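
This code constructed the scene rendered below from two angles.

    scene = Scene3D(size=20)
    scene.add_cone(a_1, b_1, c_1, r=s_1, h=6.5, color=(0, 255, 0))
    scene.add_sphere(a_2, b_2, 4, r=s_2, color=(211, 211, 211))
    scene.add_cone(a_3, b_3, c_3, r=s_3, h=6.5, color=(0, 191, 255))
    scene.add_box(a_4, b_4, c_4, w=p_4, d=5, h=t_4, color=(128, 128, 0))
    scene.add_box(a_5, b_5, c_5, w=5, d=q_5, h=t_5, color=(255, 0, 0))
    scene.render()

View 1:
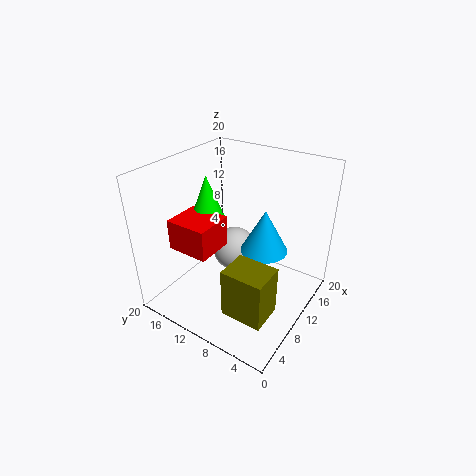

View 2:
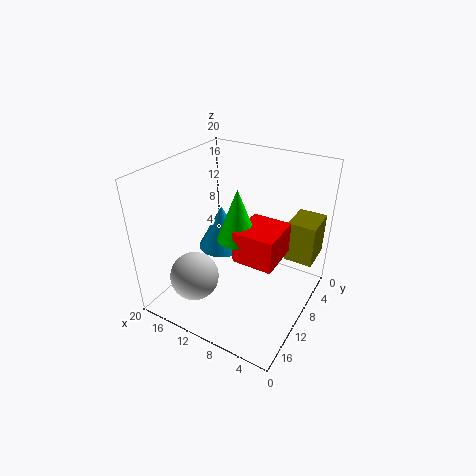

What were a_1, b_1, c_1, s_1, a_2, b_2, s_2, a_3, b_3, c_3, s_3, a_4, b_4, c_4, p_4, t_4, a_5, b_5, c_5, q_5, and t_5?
a_1 = 8, b_1 = 13.5, c_1 = 12.5, s_1 = 2.5, a_2 = 15, b_2 = 14, s_2 = 3.5, a_3 = 14, b_3 = 8, c_3 = 6.5, s_3 = 3.5, a_4 = 0.5, b_4 = 1, c_4 = 6, p_4 = 4, t_4 = 6, a_5 = 2.5, b_5 = 10, c_5 = 10.5, q_5 = 5.5, t_5 = 4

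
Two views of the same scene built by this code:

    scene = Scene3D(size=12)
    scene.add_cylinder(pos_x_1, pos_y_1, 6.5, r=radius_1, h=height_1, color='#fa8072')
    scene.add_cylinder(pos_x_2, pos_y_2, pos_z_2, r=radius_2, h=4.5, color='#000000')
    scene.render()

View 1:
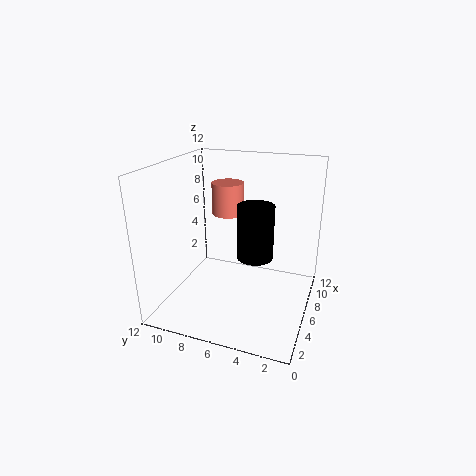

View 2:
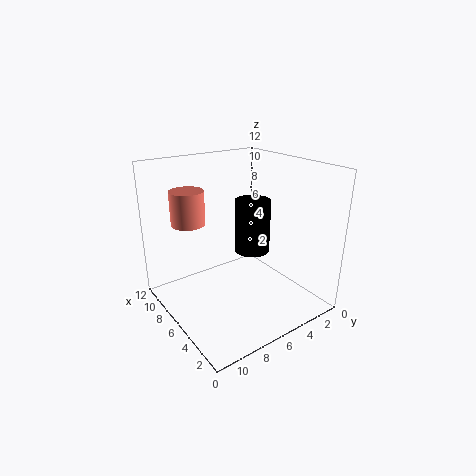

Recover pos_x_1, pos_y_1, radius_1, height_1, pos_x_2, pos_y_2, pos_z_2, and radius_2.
pos_x_1 = 10
pos_y_1 = 8.5
radius_1 = 1.5
height_1 = 3
pos_x_2 = 6
pos_y_2 = 4.5
pos_z_2 = 4.5
radius_2 = 1.5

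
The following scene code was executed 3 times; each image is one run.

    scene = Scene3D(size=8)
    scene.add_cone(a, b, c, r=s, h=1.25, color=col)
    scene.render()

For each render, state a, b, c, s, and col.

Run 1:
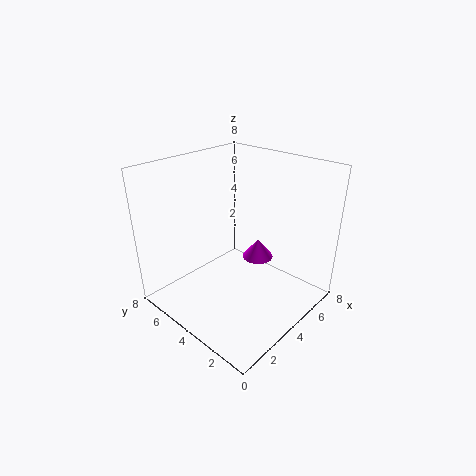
a = 6.75, b = 4.75, c = 1.25, s = 1, col = 'magenta'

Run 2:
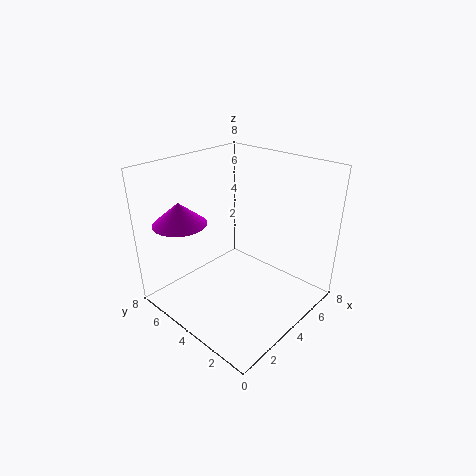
a = 2, b = 6.5, c = 4.75, s = 1.5, col = 'magenta'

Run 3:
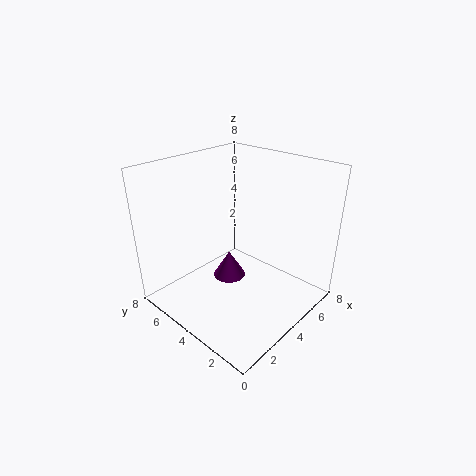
a = 1.75, b = 2.5, c = 3.5, s = 0.75, col = 'purple'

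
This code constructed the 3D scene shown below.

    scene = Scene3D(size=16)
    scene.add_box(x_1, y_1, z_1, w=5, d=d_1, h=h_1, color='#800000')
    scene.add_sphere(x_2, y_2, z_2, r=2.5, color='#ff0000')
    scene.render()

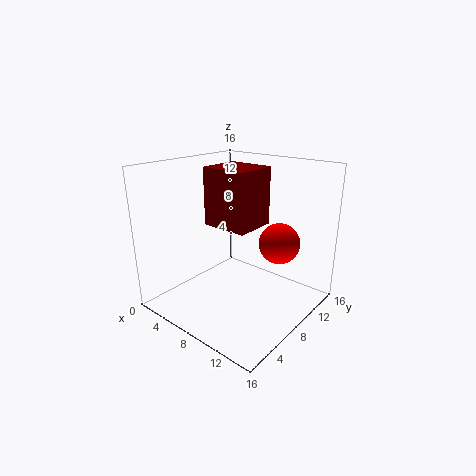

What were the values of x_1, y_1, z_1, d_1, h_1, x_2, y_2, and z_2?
x_1 = 6
y_1 = 5
z_1 = 10
d_1 = 4.5
h_1 = 6
x_2 = 10
y_2 = 13.5
z_2 = 6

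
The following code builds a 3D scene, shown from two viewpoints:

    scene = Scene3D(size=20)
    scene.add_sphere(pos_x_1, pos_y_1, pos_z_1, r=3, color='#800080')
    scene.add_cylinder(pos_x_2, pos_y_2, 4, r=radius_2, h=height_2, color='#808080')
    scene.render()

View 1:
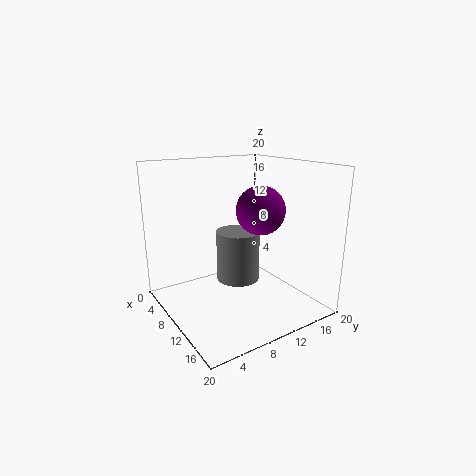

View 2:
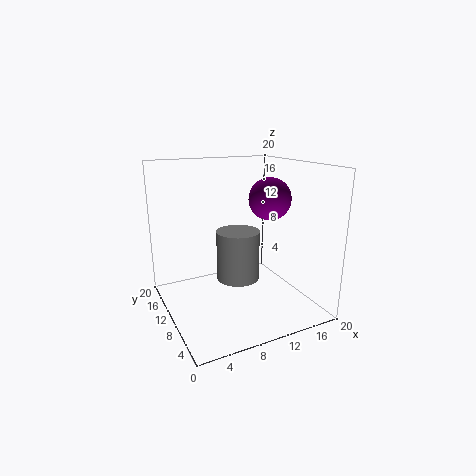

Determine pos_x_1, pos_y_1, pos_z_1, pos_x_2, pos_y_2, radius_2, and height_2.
pos_x_1 = 15, pos_y_1 = 10, pos_z_1 = 15, pos_x_2 = 10, pos_y_2 = 10, radius_2 = 3, height_2 = 7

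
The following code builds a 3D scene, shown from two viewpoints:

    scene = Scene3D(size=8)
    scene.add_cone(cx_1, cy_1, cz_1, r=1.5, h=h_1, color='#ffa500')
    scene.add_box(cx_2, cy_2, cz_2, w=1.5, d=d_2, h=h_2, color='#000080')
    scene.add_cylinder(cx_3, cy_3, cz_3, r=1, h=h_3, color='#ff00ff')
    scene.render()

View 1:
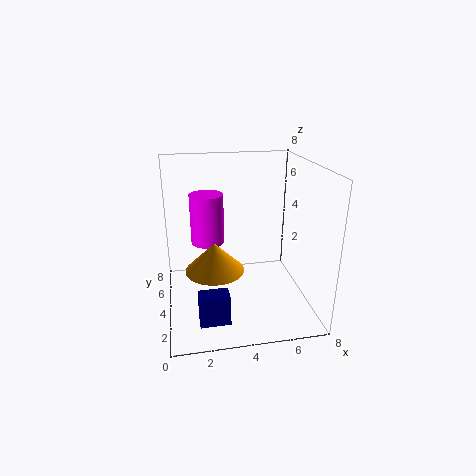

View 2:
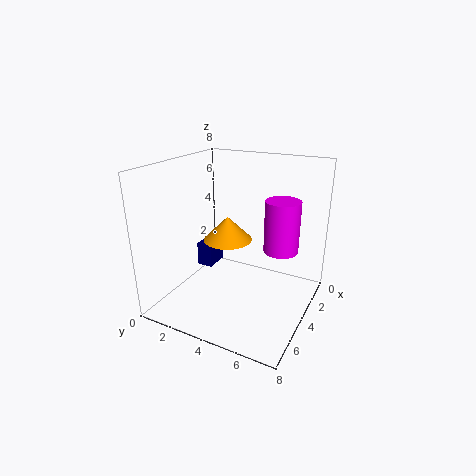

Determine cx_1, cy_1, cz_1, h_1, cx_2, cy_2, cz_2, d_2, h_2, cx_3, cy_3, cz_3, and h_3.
cx_1 = 2.5
cy_1 = 2.5
cz_1 = 3
h_1 = 1.5
cx_2 = 1.5
cy_2 = 0.5
cz_2 = 1
d_2 = 1
h_2 = 1.5
cx_3 = 2.5
cy_3 = 6
cz_3 = 3
h_3 = 3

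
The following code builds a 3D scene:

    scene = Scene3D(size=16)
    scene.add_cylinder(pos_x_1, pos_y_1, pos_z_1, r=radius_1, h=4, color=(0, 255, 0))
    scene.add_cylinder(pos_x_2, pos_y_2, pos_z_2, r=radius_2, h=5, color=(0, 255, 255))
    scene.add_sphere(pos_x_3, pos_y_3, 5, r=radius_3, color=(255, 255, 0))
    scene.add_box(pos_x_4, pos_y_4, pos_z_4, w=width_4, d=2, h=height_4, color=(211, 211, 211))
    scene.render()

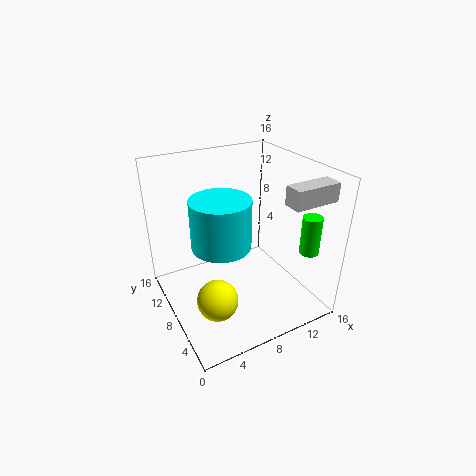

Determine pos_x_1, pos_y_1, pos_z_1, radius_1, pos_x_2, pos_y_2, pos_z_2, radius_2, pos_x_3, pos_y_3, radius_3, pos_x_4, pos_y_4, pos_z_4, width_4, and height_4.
pos_x_1 = 13, pos_y_1 = 2, pos_z_1 = 8, radius_1 = 1, pos_x_2 = 5, pos_y_2 = 6, pos_z_2 = 9, radius_2 = 3, pos_x_3 = 3, pos_y_3 = 3, radius_3 = 2, pos_x_4 = 11, pos_y_4 = 2, pos_z_4 = 13, width_4 = 5, height_4 = 2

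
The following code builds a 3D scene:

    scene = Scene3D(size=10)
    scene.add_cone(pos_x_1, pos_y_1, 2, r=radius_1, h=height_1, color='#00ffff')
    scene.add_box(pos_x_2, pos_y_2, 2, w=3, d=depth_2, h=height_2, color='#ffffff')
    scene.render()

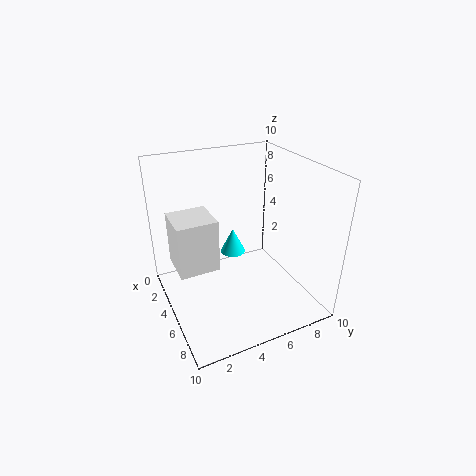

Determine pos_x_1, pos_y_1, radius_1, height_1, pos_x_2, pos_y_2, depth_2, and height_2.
pos_x_1 = 2
pos_y_1 = 6
radius_1 = 1
height_1 = 2
pos_x_2 = 1
pos_y_2 = 1
depth_2 = 3
height_2 = 4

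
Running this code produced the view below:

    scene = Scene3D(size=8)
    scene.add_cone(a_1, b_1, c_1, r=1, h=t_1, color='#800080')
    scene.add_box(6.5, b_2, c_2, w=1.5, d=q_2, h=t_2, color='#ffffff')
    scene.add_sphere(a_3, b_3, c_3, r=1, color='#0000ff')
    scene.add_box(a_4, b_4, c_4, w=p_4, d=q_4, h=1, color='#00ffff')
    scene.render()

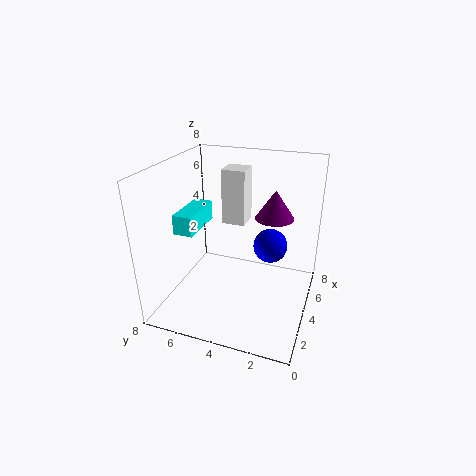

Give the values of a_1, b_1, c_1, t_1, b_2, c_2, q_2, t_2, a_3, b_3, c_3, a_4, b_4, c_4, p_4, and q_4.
a_1 = 4; b_1 = 2; c_1 = 5.5; t_1 = 1.5; b_2 = 4.5; c_2 = 3.5; q_2 = 1.5; t_2 = 3.5; a_3 = 5.5; b_3 = 2.5; c_3 = 3; a_4 = 1.5; b_4 = 5.5; c_4 = 5; p_4 = 2.5; q_4 = 1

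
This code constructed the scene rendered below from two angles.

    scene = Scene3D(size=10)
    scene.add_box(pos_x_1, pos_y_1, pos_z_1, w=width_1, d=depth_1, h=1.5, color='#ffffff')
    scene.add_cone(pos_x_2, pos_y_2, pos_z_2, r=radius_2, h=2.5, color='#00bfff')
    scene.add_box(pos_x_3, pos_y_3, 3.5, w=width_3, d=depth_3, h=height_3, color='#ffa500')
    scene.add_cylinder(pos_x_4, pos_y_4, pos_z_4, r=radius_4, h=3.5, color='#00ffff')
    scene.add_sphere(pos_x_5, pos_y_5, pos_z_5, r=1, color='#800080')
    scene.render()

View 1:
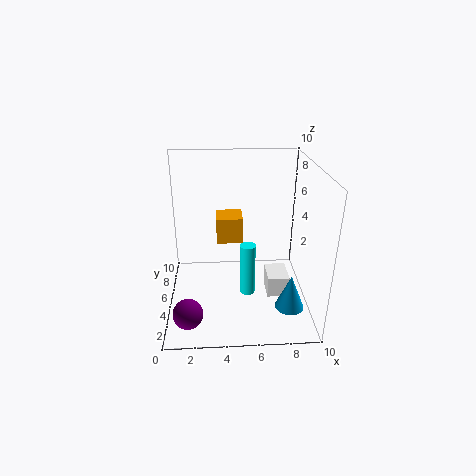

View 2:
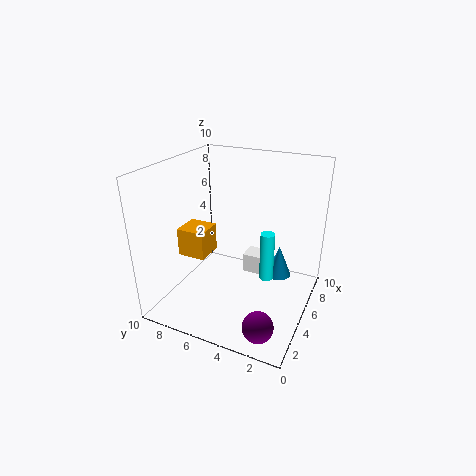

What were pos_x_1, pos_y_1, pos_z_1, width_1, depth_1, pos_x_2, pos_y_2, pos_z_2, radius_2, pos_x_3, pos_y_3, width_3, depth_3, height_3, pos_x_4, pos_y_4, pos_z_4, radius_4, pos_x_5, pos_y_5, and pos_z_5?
pos_x_1 = 7, pos_y_1 = 3.5, pos_z_1 = 1, width_1 = 1.5, depth_1 = 2, pos_x_2 = 8.5, pos_y_2 = 3, pos_z_2 = 0.5, radius_2 = 1, pos_x_3 = 3.5, pos_y_3 = 7, width_3 = 2, depth_3 = 2, height_3 = 2, pos_x_4 = 5.5, pos_y_4 = 3, pos_z_4 = 2, radius_4 = 0.5, pos_x_5 = 1.5, pos_y_5 = 2, pos_z_5 = 1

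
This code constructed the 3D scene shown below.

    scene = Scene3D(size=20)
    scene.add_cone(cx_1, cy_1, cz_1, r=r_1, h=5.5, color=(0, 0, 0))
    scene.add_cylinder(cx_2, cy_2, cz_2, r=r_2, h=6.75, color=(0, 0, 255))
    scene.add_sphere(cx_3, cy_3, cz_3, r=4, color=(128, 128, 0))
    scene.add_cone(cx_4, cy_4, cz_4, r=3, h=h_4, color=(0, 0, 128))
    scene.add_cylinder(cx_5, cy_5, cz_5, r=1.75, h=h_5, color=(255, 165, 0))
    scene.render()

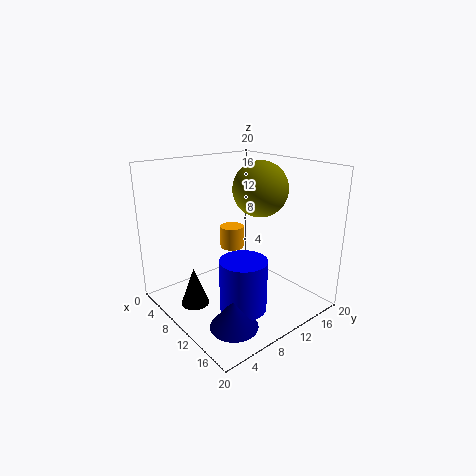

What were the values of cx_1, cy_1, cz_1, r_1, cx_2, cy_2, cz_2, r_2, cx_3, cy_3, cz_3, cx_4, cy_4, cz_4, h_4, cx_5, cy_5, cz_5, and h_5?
cx_1 = 7.25, cy_1 = 4.25, cz_1 = 0.5, r_1 = 2, cx_2 = 15, cy_2 = 6.75, cz_2 = 2.75, r_2 = 3, cx_3 = 9.25, cy_3 = 14.75, cz_3 = 16, cx_4 = 16.25, cy_4 = 4.25, cz_4 = 1.75, h_4 = 3.75, cx_5 = 6.75, cy_5 = 11.5, cz_5 = 7.25, h_5 = 3.25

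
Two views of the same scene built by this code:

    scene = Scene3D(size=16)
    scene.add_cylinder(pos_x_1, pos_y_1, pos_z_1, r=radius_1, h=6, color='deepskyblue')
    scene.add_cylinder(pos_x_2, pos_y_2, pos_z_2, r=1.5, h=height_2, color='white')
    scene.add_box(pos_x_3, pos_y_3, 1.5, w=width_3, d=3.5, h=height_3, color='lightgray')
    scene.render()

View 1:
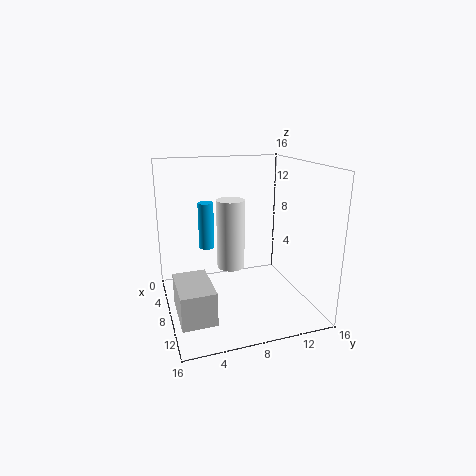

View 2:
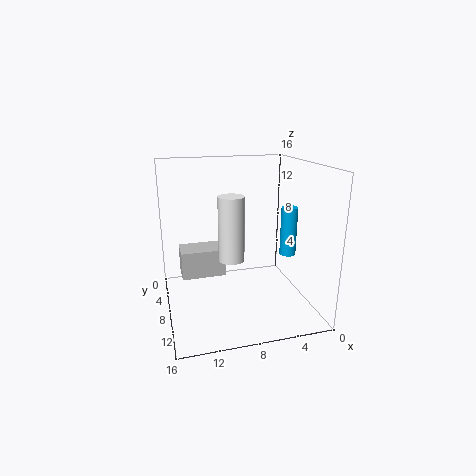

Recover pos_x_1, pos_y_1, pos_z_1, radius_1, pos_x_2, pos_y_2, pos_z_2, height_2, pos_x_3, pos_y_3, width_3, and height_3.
pos_x_1 = 1; pos_y_1 = 6; pos_z_1 = 4.5; radius_1 = 1; pos_x_2 = 8.5; pos_y_2 = 7; pos_z_2 = 5; height_2 = 7.5; pos_x_3 = 8.5; pos_y_3 = 0.5; width_3 = 5.5; height_3 = 3.5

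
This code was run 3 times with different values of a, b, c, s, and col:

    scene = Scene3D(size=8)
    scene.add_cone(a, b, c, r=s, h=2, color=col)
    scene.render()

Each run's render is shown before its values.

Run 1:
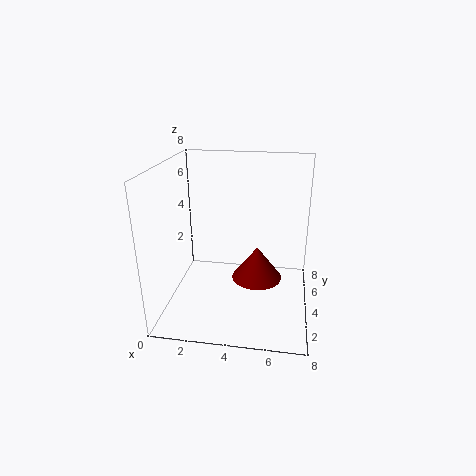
a = 5, b = 5, c = 1, s = 1.5, col = 'maroon'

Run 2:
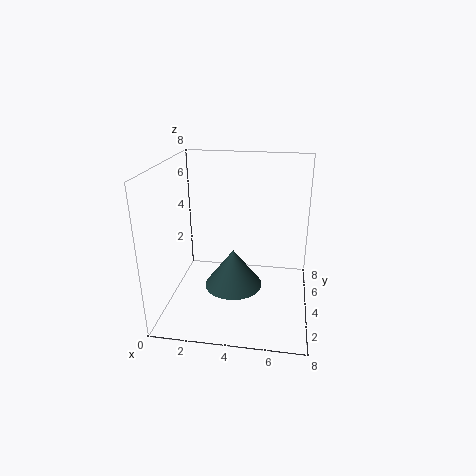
a = 4, b = 2.5, c = 2, s = 1.5, col = 'darkslategray'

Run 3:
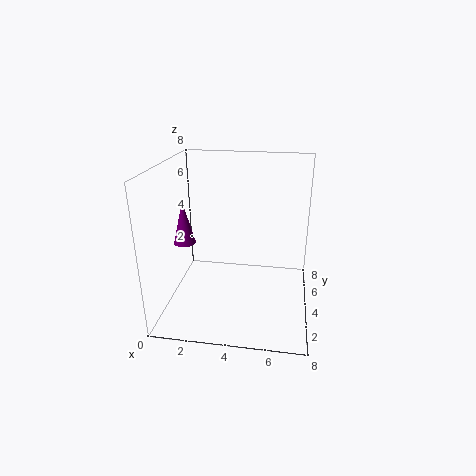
a = 2, b = 1, c = 5, s = 0.5, col = 'purple'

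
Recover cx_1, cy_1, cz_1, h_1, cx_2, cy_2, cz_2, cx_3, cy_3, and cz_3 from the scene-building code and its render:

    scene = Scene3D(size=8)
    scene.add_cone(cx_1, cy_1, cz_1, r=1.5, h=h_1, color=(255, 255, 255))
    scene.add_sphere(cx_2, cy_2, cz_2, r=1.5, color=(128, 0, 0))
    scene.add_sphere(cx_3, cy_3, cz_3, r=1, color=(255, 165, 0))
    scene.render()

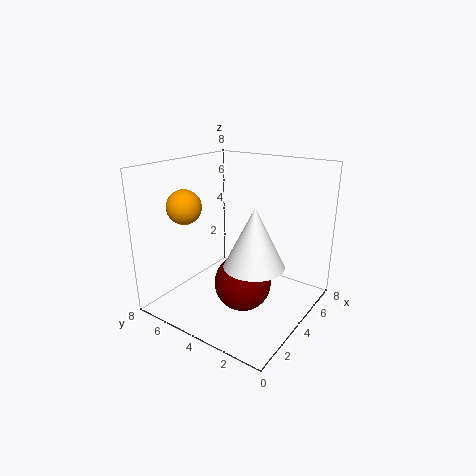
cx_1 = 2.5; cy_1 = 2; cz_1 = 3.5; h_1 = 3; cx_2 = 3; cy_2 = 3; cz_2 = 2; cx_3 = 3; cy_3 = 7; cz_3 = 5.5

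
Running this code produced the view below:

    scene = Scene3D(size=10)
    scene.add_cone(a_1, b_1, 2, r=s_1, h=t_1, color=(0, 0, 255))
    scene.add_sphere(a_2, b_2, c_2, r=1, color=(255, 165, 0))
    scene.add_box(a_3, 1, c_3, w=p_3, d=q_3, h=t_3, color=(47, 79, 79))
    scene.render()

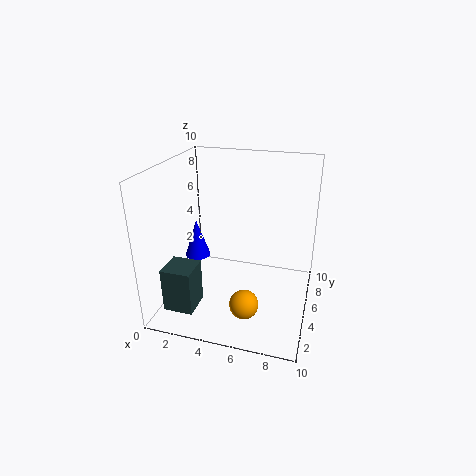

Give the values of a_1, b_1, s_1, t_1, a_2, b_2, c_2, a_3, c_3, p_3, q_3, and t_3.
a_1 = 1, b_1 = 7, s_1 = 1, t_1 = 3, a_2 = 6, b_2 = 3, c_2 = 1, a_3 = 1, c_3 = 1, p_3 = 2, q_3 = 2, t_3 = 3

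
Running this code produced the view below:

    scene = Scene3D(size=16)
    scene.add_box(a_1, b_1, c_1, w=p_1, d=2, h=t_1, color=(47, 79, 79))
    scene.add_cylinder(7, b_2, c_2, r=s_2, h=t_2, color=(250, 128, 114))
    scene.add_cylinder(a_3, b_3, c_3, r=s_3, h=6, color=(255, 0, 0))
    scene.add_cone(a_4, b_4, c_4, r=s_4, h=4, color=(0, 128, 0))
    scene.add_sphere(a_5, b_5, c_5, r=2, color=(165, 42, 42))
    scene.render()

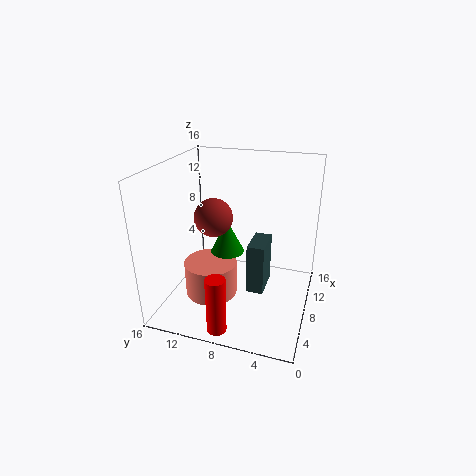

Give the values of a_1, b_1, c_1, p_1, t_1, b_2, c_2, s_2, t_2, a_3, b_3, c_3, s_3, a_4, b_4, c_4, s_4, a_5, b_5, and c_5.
a_1 = 8, b_1 = 5, c_1 = 1, p_1 = 4, t_1 = 6, b_2 = 11, c_2 = 1, s_2 = 3, t_2 = 4, a_3 = 1, b_3 = 8, c_3 = 1, s_3 = 1, a_4 = 10, b_4 = 10, c_4 = 5, s_4 = 2, a_5 = 6, b_5 = 10, c_5 = 11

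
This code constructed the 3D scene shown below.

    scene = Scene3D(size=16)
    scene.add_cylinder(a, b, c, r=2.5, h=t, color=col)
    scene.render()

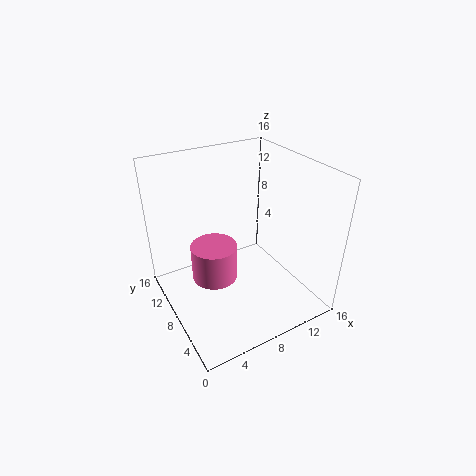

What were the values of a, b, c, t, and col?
a = 5, b = 8, c = 4, t = 4, col = 'hotpink'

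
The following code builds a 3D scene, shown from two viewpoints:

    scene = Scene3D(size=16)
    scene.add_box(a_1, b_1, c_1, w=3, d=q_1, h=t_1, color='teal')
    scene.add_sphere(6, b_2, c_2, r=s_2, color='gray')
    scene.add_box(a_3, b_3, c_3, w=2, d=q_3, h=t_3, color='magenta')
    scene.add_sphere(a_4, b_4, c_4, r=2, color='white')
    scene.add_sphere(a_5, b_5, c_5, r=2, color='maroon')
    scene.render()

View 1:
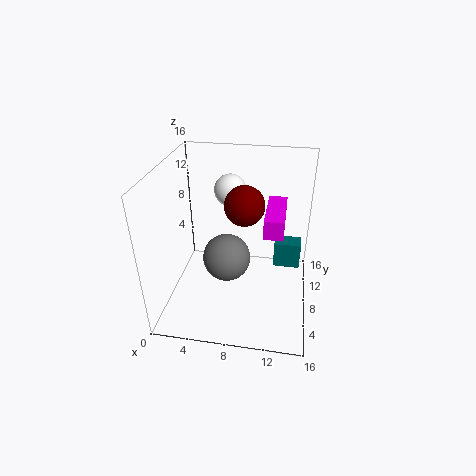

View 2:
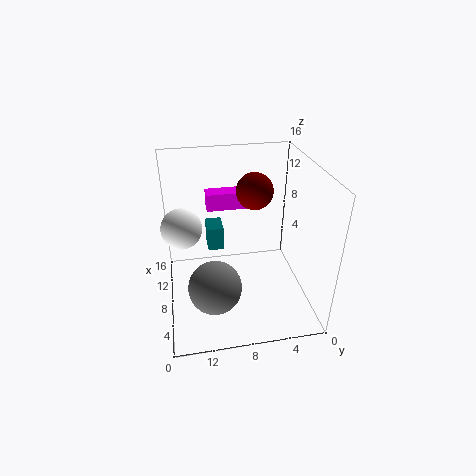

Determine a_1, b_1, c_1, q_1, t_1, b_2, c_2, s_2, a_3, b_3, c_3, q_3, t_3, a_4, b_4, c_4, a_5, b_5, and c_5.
a_1 = 12; b_1 = 9; c_1 = 4; q_1 = 2; t_1 = 3; b_2 = 11; c_2 = 3; s_2 = 3; a_3 = 11; b_3 = 5; c_3 = 10; q_3 = 6; t_3 = 2; a_4 = 6; b_4 = 14; c_4 = 11; a_5 = 9; b_5 = 6; c_5 = 13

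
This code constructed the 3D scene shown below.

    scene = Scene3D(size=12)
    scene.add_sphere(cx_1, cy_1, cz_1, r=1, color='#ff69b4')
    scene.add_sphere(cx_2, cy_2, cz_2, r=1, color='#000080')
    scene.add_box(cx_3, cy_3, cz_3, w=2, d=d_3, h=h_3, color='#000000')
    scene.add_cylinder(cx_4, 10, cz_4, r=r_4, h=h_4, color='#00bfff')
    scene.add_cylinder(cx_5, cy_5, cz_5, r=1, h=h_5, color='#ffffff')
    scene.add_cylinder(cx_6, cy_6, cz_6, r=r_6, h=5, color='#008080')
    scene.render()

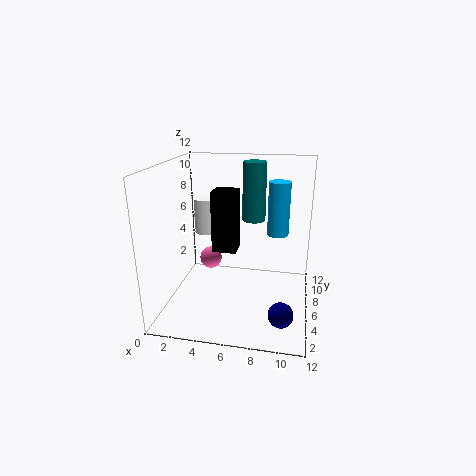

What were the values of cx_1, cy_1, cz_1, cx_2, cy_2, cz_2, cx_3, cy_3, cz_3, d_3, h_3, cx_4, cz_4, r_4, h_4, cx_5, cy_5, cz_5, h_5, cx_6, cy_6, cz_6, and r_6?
cx_1 = 3; cy_1 = 8; cz_1 = 3; cx_2 = 10; cy_2 = 3; cz_2 = 1; cx_3 = 4; cy_3 = 5; cz_3 = 5; d_3 = 2; h_3 = 5; cx_4 = 9; cz_4 = 5; r_4 = 1; h_4 = 5; cx_5 = 3; cy_5 = 7; cz_5 = 6; h_5 = 3; cx_6 = 7; cy_6 = 8; cz_6 = 7; r_6 = 1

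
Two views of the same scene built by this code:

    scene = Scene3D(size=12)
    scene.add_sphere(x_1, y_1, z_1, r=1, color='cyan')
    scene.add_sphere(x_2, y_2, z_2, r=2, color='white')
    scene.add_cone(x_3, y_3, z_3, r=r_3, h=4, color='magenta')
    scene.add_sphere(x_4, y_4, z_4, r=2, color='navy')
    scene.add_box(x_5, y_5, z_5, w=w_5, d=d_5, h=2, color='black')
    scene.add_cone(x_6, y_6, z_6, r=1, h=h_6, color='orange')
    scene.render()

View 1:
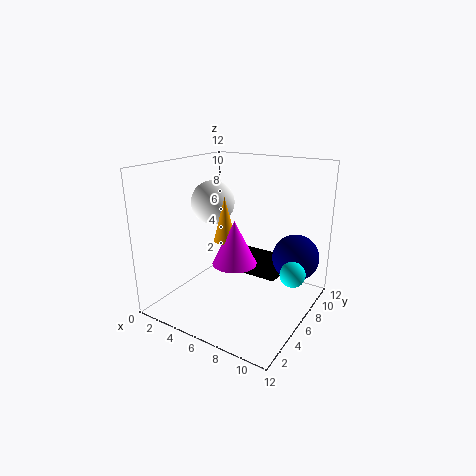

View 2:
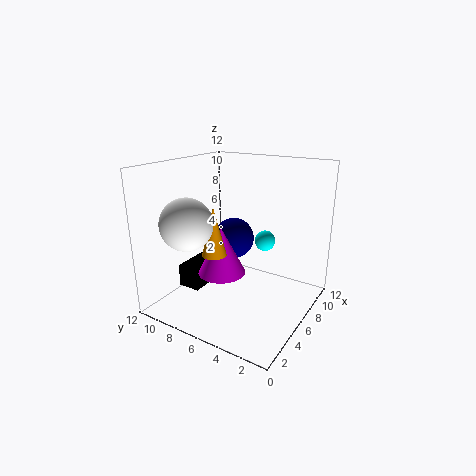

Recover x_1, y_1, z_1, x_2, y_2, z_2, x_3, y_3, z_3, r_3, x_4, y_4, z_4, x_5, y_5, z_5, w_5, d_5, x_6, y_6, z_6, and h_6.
x_1 = 11
y_1 = 6
z_1 = 4
x_2 = 2
y_2 = 8
z_2 = 8
x_3 = 5
y_3 = 7
z_3 = 3
r_3 = 2
x_4 = 10
y_4 = 9
z_4 = 4
x_5 = 4
y_5 = 9
z_5 = 1
w_5 = 4
d_5 = 2
x_6 = 4
y_6 = 7
z_6 = 5
h_6 = 4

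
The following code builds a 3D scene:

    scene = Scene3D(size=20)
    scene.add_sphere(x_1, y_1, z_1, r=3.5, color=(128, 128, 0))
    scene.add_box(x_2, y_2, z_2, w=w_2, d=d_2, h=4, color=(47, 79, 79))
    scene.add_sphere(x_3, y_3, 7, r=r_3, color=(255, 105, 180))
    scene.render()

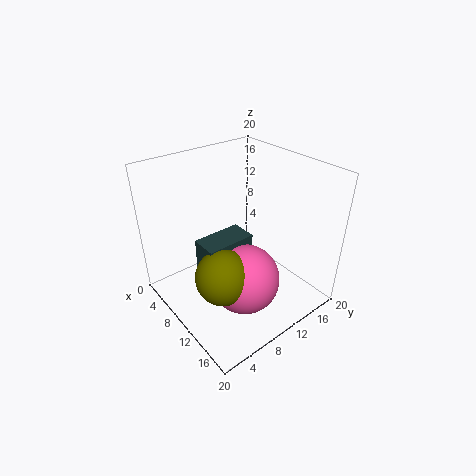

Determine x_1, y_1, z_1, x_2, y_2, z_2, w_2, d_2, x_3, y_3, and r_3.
x_1 = 14
y_1 = 4.5
z_1 = 8.5
x_2 = 9.5
y_2 = 3.5
z_2 = 8
w_2 = 3.5
d_2 = 6.5
x_3 = 14.5
y_3 = 7.5
r_3 = 4.5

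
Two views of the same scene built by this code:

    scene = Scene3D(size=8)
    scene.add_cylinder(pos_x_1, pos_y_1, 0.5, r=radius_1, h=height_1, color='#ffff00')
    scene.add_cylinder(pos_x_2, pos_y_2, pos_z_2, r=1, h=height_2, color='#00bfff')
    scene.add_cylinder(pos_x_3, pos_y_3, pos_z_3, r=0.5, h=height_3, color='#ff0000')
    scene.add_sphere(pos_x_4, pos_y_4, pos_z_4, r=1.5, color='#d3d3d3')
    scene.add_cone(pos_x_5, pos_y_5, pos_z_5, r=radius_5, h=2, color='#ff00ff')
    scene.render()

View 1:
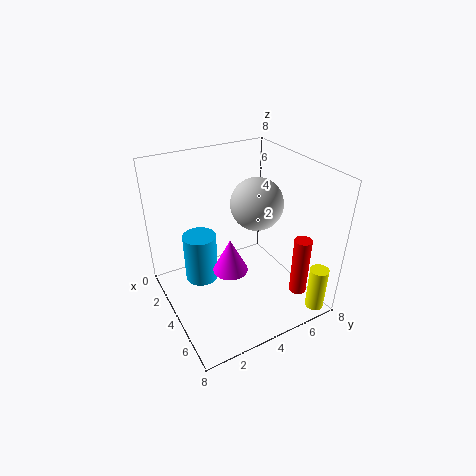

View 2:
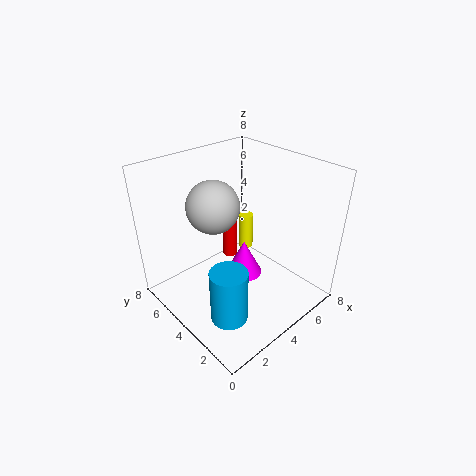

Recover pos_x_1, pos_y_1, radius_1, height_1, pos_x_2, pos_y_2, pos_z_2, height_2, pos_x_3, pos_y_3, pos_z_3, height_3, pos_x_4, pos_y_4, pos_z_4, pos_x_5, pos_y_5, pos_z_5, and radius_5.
pos_x_1 = 7.5; pos_y_1 = 7; radius_1 = 0.5; height_1 = 2.5; pos_x_2 = 2; pos_y_2 = 2.5; pos_z_2 = 0.5; height_2 = 3; pos_x_3 = 6; pos_y_3 = 7; pos_z_3 = 0.5; height_3 = 3.5; pos_x_4 = 3.5; pos_y_4 = 5.5; pos_z_4 = 5.5; pos_x_5 = 4; pos_y_5 = 3.5; pos_z_5 = 2; radius_5 = 1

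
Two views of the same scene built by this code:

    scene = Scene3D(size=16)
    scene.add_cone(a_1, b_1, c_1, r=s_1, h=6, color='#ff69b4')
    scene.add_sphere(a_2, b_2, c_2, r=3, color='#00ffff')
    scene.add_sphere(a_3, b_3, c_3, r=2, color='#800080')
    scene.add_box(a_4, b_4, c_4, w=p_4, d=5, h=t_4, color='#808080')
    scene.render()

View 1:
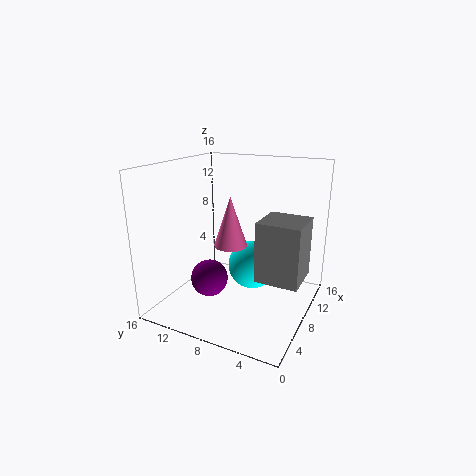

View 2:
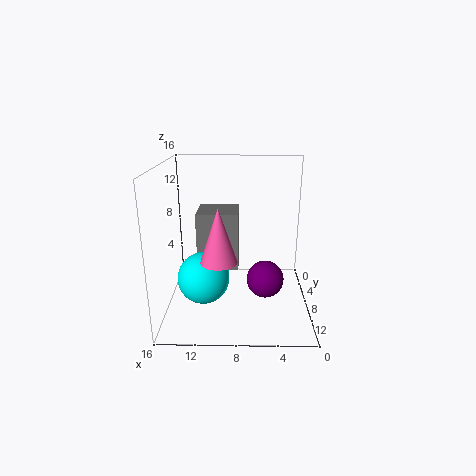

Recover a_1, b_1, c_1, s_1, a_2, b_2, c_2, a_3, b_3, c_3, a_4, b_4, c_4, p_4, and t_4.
a_1 = 10, b_1 = 10, c_1 = 6, s_1 = 2, a_2 = 12, b_2 = 8, c_2 = 3, a_3 = 5, b_3 = 10, c_3 = 4, a_4 = 8, b_4 = 1, c_4 = 3, p_4 = 5, t_4 = 7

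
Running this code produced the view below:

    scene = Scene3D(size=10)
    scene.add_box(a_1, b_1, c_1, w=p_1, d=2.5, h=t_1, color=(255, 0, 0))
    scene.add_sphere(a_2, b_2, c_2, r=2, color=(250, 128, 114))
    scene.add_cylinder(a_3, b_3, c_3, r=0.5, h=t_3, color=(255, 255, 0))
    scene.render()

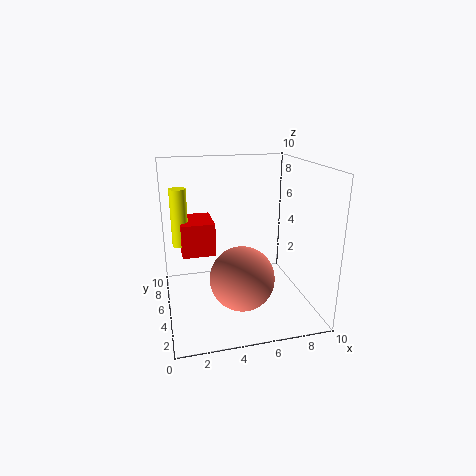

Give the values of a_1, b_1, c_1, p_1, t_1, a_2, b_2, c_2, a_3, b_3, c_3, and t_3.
a_1 = 1, b_1 = 2.5, c_1 = 5, p_1 = 2, t_1 = 2, a_2 = 4.5, b_2 = 2, c_2 = 3.5, a_3 = 1, b_3 = 3.5, c_3 = 5.5, t_3 = 3.5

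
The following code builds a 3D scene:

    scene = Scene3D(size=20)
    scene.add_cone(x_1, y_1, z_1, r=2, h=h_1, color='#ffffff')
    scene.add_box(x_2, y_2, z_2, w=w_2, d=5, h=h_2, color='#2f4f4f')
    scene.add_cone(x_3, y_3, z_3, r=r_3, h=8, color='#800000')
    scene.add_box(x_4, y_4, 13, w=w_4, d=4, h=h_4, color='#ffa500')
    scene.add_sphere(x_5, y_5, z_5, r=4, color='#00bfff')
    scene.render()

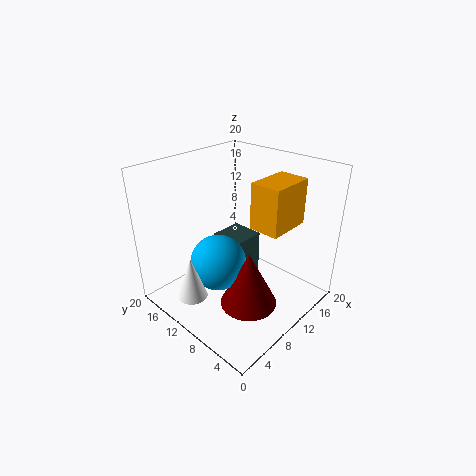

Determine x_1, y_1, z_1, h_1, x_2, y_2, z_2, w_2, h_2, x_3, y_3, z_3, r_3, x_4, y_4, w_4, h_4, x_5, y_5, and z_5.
x_1 = 3
y_1 = 12
z_1 = 3
h_1 = 6
x_2 = 11
y_2 = 11
z_2 = 1
w_2 = 5
h_2 = 7
x_3 = 9
y_3 = 7
z_3 = 1
r_3 = 4
x_4 = 9
y_4 = 3
w_4 = 6
h_4 = 6
x_5 = 8
y_5 = 12
z_5 = 6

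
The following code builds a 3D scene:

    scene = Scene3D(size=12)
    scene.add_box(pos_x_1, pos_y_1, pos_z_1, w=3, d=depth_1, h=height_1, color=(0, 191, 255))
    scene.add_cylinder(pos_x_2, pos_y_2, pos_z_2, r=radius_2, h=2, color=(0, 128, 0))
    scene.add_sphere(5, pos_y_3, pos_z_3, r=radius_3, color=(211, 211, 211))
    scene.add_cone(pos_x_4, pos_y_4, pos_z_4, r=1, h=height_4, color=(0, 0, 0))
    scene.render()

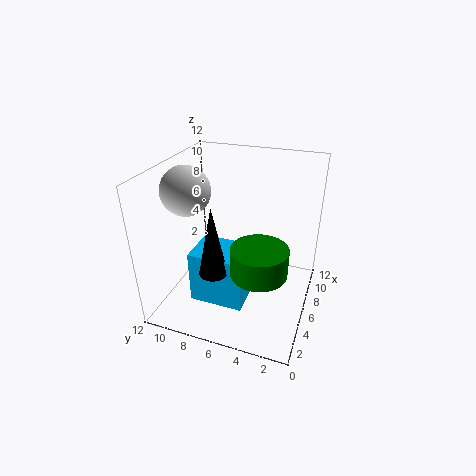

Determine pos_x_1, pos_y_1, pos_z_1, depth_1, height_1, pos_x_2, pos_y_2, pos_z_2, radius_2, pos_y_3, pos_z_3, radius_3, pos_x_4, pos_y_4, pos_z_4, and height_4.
pos_x_1 = 1, pos_y_1 = 4, pos_z_1 = 3, depth_1 = 4, height_1 = 4, pos_x_2 = 2, pos_y_2 = 3, pos_z_2 = 6, radius_2 = 2, pos_y_3 = 10, pos_z_3 = 10, radius_3 = 2, pos_x_4 = 1, pos_y_4 = 6, pos_z_4 = 6, height_4 = 5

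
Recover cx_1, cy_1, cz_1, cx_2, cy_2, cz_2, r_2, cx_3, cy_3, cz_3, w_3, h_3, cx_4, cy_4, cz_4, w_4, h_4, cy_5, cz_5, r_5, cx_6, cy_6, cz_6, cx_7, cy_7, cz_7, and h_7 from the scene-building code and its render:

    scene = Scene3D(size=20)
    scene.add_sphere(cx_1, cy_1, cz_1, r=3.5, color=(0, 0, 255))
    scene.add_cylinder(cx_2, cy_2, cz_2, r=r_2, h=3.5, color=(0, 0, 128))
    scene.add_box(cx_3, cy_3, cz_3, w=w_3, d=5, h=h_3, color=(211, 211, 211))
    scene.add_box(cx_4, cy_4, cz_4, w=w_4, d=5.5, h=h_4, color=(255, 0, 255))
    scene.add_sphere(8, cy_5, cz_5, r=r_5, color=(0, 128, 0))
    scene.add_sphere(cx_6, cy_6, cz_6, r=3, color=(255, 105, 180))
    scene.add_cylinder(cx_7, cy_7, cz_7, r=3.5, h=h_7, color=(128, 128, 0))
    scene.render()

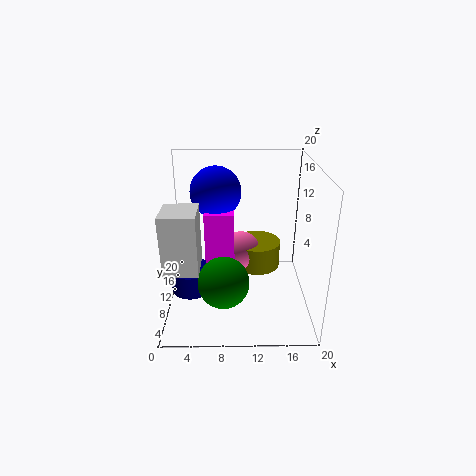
cx_1 = 7, cy_1 = 12, cz_1 = 16, cx_2 = 3, cy_2 = 11, cz_2 = 1, r_2 = 3, cx_3 = 0.5, cy_3 = 4, cz_3 = 7.5, w_3 = 4.5, h_3 = 8, cx_4 = 5.5, cy_4 = 8.5, cz_4 = 6, w_4 = 4, h_4 = 8, cy_5 = 6.5, cz_5 = 5, r_5 = 3.5, cx_6 = 10.5, cy_6 = 13.5, cz_6 = 6, cx_7 = 13, cy_7 = 14, cz_7 = 3.5, h_7 = 4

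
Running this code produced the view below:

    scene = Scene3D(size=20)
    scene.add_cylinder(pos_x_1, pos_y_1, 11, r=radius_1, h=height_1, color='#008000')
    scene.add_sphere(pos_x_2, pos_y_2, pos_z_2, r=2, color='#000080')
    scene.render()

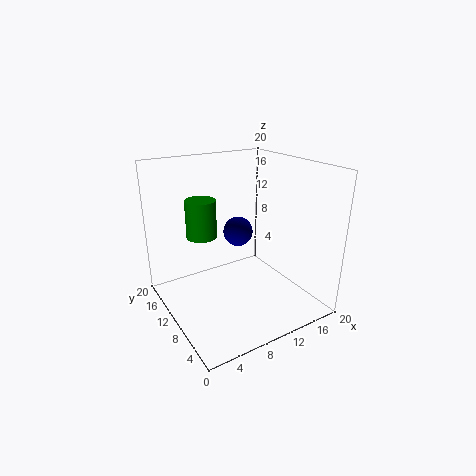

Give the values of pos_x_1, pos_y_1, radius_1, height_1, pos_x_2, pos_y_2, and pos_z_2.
pos_x_1 = 5
pos_y_1 = 11
radius_1 = 2
height_1 = 5
pos_x_2 = 10
pos_y_2 = 10
pos_z_2 = 11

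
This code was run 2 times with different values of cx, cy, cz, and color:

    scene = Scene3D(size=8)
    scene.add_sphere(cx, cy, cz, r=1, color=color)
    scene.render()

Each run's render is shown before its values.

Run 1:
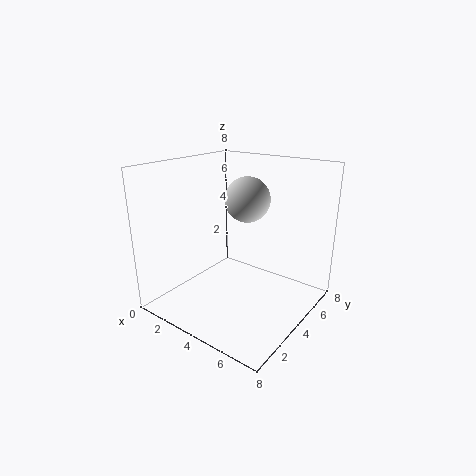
cx = 6, cy = 2, cz = 7, color = 'lightgray'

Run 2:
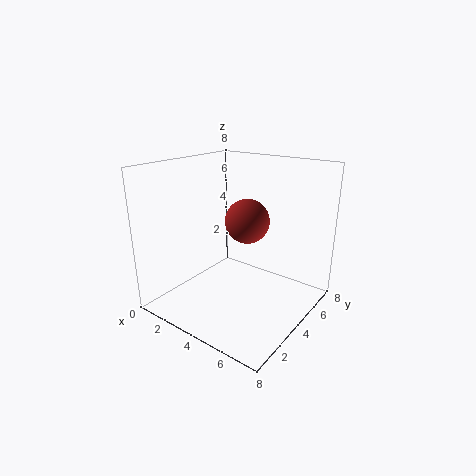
cx = 6, cy = 2, cz = 6, color = 'brown'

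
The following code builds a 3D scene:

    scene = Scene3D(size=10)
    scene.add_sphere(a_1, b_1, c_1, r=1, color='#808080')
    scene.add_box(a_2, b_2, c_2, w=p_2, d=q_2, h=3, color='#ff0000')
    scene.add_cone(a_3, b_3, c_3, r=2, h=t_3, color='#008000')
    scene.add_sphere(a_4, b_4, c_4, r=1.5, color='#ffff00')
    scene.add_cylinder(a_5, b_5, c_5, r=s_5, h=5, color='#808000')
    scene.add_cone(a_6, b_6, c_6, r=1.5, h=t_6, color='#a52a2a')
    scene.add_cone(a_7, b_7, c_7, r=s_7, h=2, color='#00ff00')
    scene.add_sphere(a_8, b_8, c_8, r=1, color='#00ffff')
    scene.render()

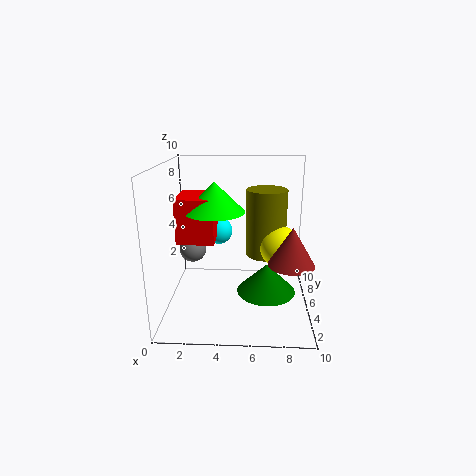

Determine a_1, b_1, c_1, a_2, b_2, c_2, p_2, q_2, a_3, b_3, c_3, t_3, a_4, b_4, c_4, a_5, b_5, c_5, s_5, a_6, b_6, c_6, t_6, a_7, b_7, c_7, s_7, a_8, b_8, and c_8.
a_1 = 1.5; b_1 = 6.5; c_1 = 3.5; a_2 = 1; b_2 = 3.5; c_2 = 5; p_2 = 2.5; q_2 = 3; a_3 = 7; b_3 = 4; c_3 = 1.5; t_3 = 2; a_4 = 8; b_4 = 6; c_4 = 4; a_5 = 7; b_5 = 7; c_5 = 3; s_5 = 1.5; a_6 = 8.5; b_6 = 3; c_6 = 4; t_6 = 2.5; a_7 = 3.5; b_7 = 4.5; c_7 = 7; s_7 = 2; a_8 = 3.5; b_8 = 6.5; c_8 = 5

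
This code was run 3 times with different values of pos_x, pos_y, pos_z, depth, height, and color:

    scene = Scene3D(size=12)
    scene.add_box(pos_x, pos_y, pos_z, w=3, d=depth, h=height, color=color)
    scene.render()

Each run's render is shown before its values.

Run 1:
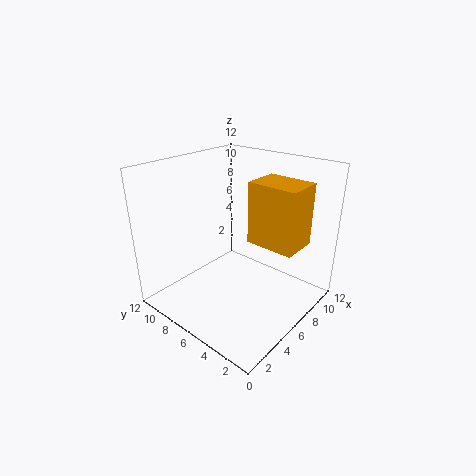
pos_x = 6
pos_y = 1
pos_z = 6
depth = 4
height = 5
color = 'orange'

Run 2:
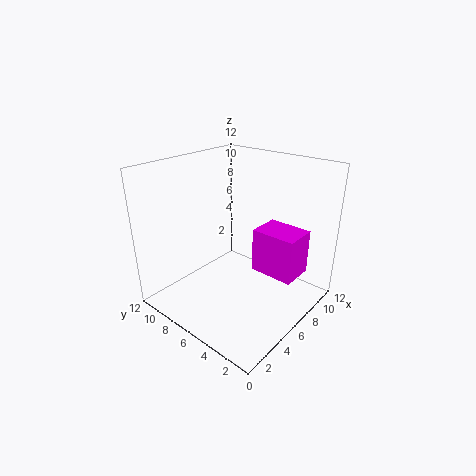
pos_x = 8
pos_y = 2
pos_z = 2
depth = 4
height = 4
color = 'magenta'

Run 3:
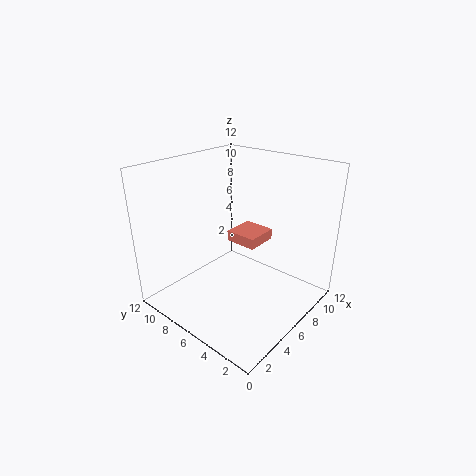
pos_x = 8
pos_y = 6
pos_z = 4
depth = 3
height = 1
color = 'salmon'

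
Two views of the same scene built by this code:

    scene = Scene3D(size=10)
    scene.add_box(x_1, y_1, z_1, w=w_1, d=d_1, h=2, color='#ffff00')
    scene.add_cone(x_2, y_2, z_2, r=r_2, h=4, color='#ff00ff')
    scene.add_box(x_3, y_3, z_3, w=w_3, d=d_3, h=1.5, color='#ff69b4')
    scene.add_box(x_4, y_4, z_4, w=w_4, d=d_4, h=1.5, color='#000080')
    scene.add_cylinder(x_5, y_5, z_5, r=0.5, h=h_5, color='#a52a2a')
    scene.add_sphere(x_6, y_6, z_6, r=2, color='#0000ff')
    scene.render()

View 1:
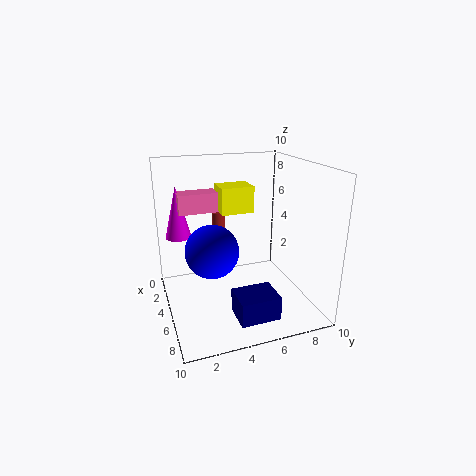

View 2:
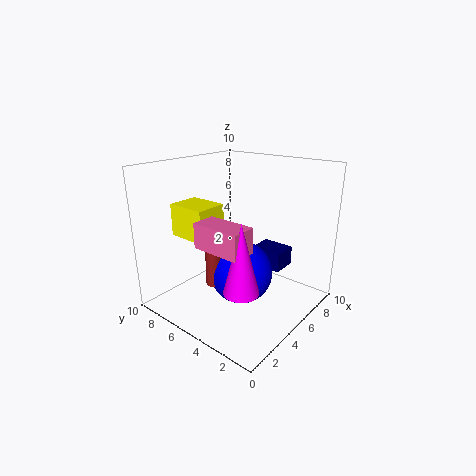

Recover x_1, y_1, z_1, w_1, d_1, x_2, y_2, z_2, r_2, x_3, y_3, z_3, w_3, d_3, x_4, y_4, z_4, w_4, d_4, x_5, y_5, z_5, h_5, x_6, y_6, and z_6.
x_1 = 1; y_1 = 4.5; z_1 = 6; w_1 = 2; d_1 = 2.5; x_2 = 1; y_2 = 1.5; z_2 = 4; r_2 = 1; x_3 = 0.5; y_3 = 1.5; z_3 = 6; w_3 = 1.5; d_3 = 3; x_4 = 8; y_4 = 3.5; z_4 = 1.5; w_4 = 2; d_4 = 2.5; x_5 = 2; y_5 = 4.5; z_5 = 3; h_5 = 3; x_6 = 3.5; y_6 = 3.5; z_6 = 3.5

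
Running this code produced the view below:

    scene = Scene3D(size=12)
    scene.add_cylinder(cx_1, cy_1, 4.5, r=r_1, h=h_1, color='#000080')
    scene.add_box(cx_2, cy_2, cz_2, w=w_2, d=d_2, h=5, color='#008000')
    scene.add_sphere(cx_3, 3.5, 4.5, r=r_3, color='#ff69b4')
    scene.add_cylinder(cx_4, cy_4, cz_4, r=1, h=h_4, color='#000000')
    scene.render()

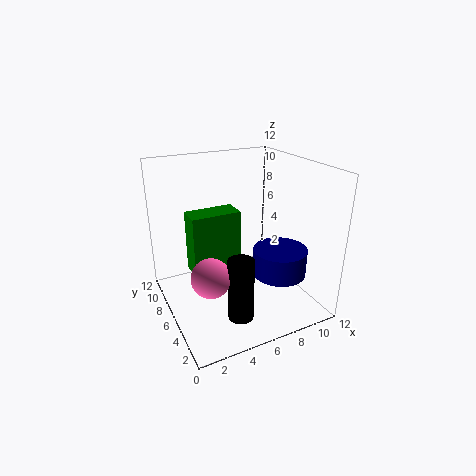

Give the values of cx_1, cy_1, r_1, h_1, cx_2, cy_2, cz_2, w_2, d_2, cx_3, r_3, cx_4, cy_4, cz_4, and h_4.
cx_1 = 7.5
cy_1 = 2
r_1 = 2
h_1 = 2
cx_2 = 2
cy_2 = 5.5
cz_2 = 3.5
w_2 = 4
d_2 = 2
cx_3 = 2.5
r_3 = 1.5
cx_4 = 4.5
cy_4 = 2.5
cz_4 = 1
h_4 = 5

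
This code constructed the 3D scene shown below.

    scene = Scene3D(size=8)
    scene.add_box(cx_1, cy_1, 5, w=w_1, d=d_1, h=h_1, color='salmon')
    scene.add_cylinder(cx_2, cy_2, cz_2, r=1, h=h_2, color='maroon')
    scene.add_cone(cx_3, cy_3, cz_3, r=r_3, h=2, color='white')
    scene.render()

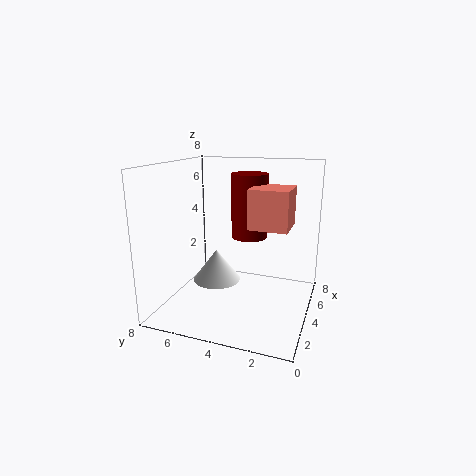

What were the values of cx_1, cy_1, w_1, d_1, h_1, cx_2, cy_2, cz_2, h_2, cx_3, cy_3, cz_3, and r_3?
cx_1 = 2.5
cy_1 = 1
w_1 = 2
d_1 = 2
h_1 = 2
cx_2 = 4.5
cy_2 = 3.5
cz_2 = 4
h_2 = 3.5
cx_3 = 5.5
cy_3 = 6
cz_3 = 0.5
r_3 = 1.5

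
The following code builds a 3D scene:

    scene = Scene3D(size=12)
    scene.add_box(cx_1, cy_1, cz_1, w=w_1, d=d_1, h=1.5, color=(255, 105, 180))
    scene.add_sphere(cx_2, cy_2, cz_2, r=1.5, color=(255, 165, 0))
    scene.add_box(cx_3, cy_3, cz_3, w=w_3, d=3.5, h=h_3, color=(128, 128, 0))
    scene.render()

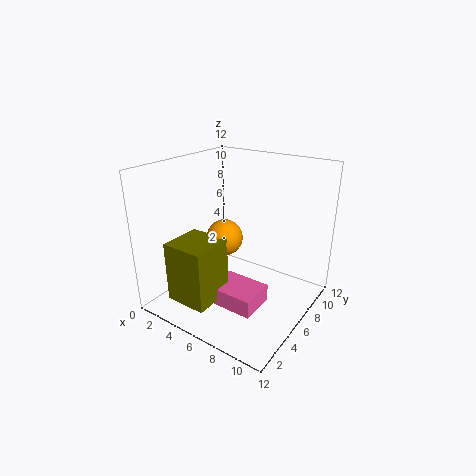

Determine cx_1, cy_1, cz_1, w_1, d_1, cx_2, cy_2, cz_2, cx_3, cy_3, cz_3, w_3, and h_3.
cx_1 = 5; cy_1 = 3; cz_1 = 1; w_1 = 4; d_1 = 3; cx_2 = 5; cy_2 = 5.5; cz_2 = 6; cx_3 = 2.5; cy_3 = 1; cz_3 = 1.5; w_3 = 3.5; h_3 = 5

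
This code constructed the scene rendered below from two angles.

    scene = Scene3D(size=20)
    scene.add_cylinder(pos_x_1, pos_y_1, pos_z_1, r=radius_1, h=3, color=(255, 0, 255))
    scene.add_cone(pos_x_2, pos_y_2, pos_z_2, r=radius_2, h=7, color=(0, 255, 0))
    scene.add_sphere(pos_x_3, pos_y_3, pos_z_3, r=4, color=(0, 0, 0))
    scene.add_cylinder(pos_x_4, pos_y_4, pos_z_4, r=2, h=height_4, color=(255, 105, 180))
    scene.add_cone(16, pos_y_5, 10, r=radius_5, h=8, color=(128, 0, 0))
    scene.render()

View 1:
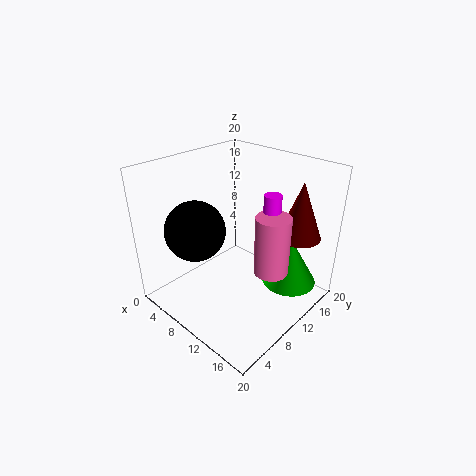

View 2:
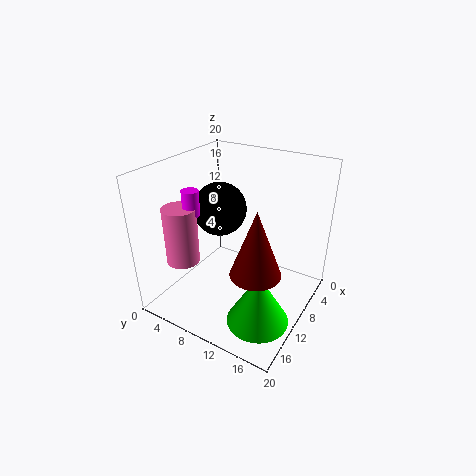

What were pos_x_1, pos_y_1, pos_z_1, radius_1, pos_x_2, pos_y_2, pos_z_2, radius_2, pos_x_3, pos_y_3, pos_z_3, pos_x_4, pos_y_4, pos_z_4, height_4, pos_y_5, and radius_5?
pos_x_1 = 17
pos_y_1 = 8
pos_z_1 = 16
radius_1 = 1
pos_x_2 = 15
pos_y_2 = 16
pos_z_2 = 2
radius_2 = 4
pos_x_3 = 7
pos_y_3 = 5
pos_z_3 = 12
pos_x_4 = 18
pos_y_4 = 7
pos_z_4 = 10
height_4 = 7
pos_y_5 = 16
radius_5 = 3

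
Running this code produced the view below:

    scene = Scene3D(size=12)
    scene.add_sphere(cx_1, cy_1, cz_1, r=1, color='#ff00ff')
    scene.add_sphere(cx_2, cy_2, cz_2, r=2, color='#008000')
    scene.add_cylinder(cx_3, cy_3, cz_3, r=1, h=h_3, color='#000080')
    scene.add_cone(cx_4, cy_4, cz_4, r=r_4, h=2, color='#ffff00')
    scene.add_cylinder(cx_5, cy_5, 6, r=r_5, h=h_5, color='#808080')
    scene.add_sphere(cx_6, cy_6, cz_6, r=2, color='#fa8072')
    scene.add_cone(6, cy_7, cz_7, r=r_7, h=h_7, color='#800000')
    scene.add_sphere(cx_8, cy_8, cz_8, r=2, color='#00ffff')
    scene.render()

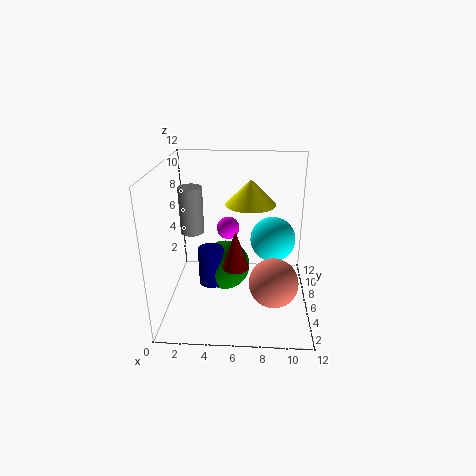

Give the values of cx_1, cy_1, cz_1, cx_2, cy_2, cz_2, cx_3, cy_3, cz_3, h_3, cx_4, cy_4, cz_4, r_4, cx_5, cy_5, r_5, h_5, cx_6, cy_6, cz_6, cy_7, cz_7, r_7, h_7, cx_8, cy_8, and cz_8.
cx_1 = 5; cy_1 = 8; cz_1 = 6; cx_2 = 5; cy_2 = 5; cz_2 = 4; cx_3 = 4; cy_3 = 4; cz_3 = 3; h_3 = 3; cx_4 = 7; cy_4 = 6; cz_4 = 9; r_4 = 2; cx_5 = 2; cy_5 = 7; r_5 = 1; h_5 = 4; cx_6 = 9; cy_6 = 4; cz_6 = 3; cy_7 = 3; cz_7 = 5; r_7 = 1; h_7 = 3; cx_8 = 9; cy_8 = 8; cz_8 = 5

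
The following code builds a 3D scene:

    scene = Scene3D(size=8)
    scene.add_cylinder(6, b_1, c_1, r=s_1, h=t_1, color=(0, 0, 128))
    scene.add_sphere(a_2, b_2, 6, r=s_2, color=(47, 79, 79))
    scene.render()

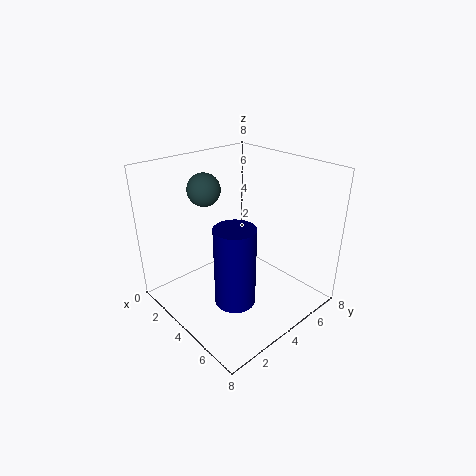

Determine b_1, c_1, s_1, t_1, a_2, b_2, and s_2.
b_1 = 2; c_1 = 2; s_1 = 1; t_1 = 4; a_2 = 1; b_2 = 4; s_2 = 1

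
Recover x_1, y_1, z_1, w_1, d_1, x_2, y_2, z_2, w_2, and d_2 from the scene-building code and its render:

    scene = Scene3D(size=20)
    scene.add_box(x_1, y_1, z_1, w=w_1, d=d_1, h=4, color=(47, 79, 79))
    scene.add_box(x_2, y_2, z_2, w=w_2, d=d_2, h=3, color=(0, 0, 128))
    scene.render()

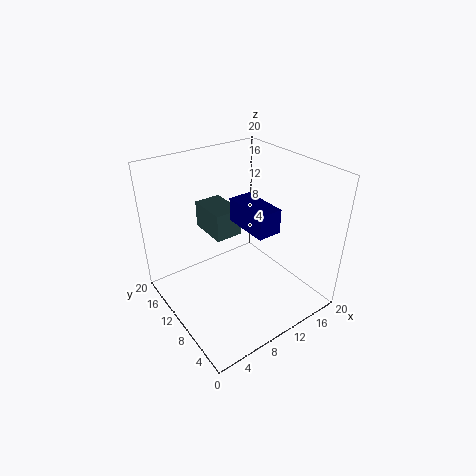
x_1 = 8
y_1 = 12
z_1 = 9
w_1 = 4
d_1 = 6
x_2 = 8
y_2 = 3
z_2 = 14
w_2 = 3
d_2 = 6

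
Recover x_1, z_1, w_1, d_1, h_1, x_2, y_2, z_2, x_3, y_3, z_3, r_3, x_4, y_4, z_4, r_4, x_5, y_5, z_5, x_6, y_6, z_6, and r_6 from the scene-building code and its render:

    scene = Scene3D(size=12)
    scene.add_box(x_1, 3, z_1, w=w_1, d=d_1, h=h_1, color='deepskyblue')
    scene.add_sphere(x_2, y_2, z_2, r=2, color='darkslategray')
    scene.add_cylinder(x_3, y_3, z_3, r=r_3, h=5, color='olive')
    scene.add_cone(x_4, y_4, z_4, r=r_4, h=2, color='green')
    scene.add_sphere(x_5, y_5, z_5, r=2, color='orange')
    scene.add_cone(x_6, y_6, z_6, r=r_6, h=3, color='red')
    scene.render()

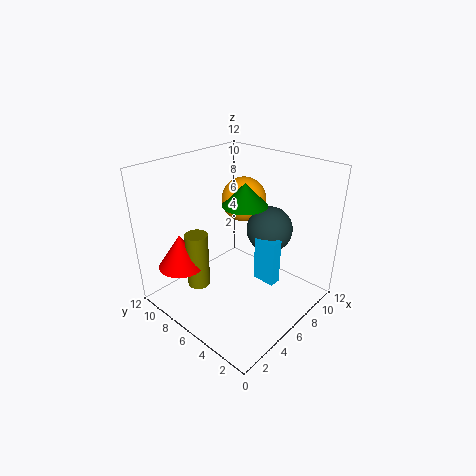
x_1 = 7
z_1 = 2
w_1 = 1
d_1 = 2
h_1 = 4
x_2 = 9
y_2 = 5
z_2 = 6
x_3 = 4
y_3 = 9
z_3 = 1
r_3 = 1
x_4 = 8
y_4 = 7
z_4 = 8
r_4 = 2
x_5 = 9
y_5 = 8
z_5 = 8
x_6 = 3
y_6 = 10
z_6 = 3
r_6 = 2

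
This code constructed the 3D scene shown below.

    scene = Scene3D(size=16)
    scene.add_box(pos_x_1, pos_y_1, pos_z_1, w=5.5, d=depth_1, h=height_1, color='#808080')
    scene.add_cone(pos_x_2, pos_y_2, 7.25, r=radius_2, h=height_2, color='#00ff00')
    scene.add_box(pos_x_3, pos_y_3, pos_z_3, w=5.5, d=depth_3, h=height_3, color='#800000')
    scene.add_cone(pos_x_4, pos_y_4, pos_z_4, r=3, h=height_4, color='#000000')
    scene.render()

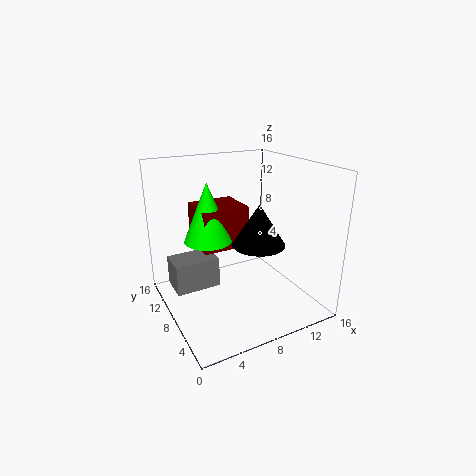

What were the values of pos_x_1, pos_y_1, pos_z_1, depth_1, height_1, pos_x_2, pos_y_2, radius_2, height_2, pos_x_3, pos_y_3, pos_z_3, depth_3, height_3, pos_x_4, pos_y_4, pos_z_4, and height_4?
pos_x_1 = 1.75; pos_y_1 = 11.5; pos_z_1 = 0.25; depth_1 = 3.75; height_1 = 3.75; pos_x_2 = 5.5; pos_y_2 = 10.5; radius_2 = 2.75; height_2 = 6.75; pos_x_3 = 4.5; pos_y_3 = 9; pos_z_3 = 6.25; depth_3 = 5; height_3 = 4.75; pos_x_4 = 10.25; pos_y_4 = 7.25; pos_z_4 = 7; height_4 = 4.75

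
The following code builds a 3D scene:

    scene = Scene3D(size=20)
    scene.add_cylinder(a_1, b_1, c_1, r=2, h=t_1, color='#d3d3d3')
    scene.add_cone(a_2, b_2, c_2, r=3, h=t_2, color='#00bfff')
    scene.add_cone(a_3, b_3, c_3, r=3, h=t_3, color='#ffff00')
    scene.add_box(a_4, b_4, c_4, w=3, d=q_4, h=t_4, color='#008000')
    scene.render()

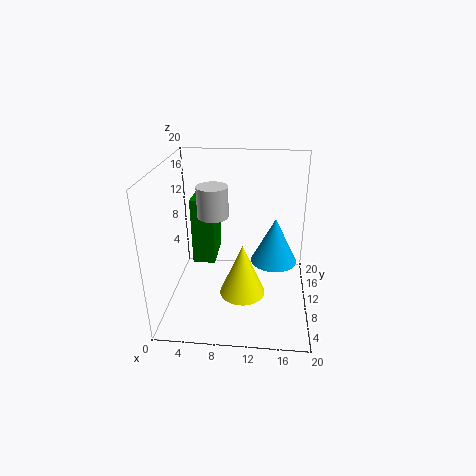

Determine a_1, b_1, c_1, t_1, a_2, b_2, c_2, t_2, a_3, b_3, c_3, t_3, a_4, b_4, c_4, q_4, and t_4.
a_1 = 7, b_1 = 8, c_1 = 14, t_1 = 4, a_2 = 15, b_2 = 8, c_2 = 8, t_2 = 6, a_3 = 11, b_3 = 6, c_3 = 4, t_3 = 7, a_4 = 4, b_4 = 8, c_4 = 7, q_4 = 6, t_4 = 9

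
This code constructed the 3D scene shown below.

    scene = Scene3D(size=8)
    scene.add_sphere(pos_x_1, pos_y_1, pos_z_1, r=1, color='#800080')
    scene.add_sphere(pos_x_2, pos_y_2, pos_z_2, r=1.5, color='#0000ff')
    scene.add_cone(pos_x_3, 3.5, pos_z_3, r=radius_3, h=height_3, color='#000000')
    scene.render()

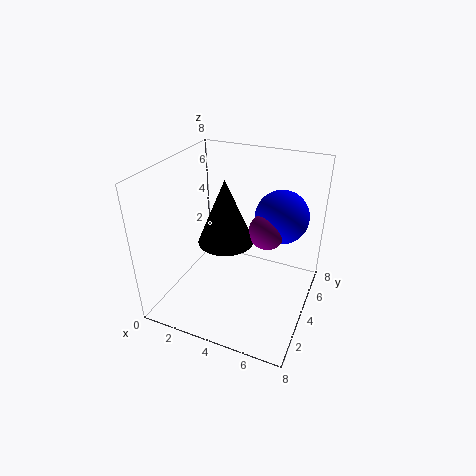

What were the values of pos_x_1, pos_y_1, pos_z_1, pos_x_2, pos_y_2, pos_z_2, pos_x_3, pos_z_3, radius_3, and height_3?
pos_x_1 = 5.5, pos_y_1 = 4.5, pos_z_1 = 4.5, pos_x_2 = 6, pos_y_2 = 5.5, pos_z_2 = 5, pos_x_3 = 3.5, pos_z_3 = 4, radius_3 = 1.5, height_3 = 3.5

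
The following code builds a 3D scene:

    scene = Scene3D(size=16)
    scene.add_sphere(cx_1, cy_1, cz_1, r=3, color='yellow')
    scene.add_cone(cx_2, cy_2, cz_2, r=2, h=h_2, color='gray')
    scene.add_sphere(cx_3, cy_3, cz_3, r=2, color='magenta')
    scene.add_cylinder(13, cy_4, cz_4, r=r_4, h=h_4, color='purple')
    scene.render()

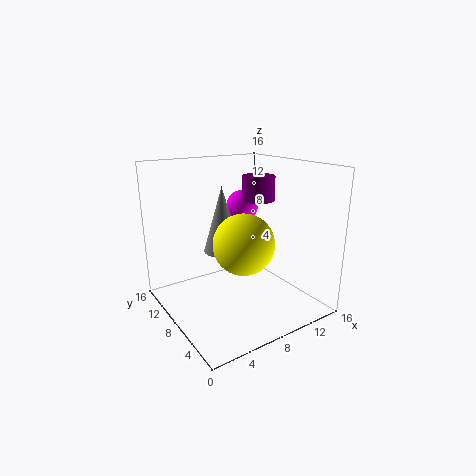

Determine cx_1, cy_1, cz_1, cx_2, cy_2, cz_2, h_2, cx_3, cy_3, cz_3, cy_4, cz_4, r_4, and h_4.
cx_1 = 6, cy_1 = 4, cz_1 = 9, cx_2 = 6, cy_2 = 8, cz_2 = 7, h_2 = 7, cx_3 = 12, cy_3 = 13, cz_3 = 10, cy_4 = 11, cz_4 = 11, r_4 = 2, h_4 = 3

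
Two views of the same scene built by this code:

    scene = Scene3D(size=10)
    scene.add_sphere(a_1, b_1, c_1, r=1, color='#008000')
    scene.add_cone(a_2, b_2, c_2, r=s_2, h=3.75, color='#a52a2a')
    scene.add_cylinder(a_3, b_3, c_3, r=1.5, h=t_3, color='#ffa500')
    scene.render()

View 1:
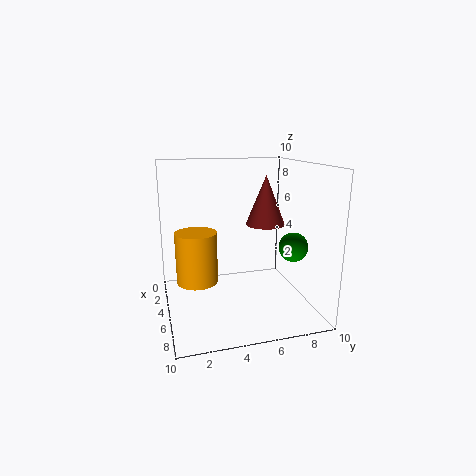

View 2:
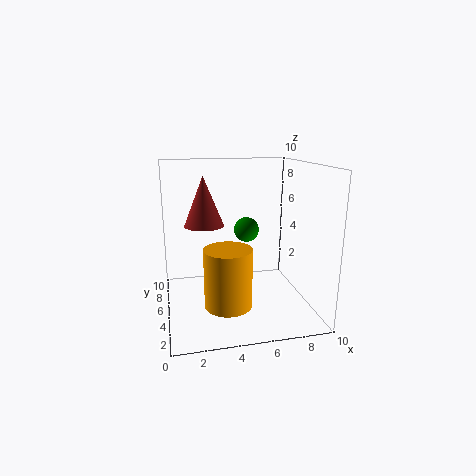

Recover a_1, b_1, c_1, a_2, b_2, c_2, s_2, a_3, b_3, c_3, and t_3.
a_1 = 6.5; b_1 = 8.5; c_1 = 4.5; a_2 = 3; b_2 = 7.75; c_2 = 5.25; s_2 = 1.5; a_3 = 3.75; b_3 = 2.25; c_3 = 1.5; t_3 = 3.75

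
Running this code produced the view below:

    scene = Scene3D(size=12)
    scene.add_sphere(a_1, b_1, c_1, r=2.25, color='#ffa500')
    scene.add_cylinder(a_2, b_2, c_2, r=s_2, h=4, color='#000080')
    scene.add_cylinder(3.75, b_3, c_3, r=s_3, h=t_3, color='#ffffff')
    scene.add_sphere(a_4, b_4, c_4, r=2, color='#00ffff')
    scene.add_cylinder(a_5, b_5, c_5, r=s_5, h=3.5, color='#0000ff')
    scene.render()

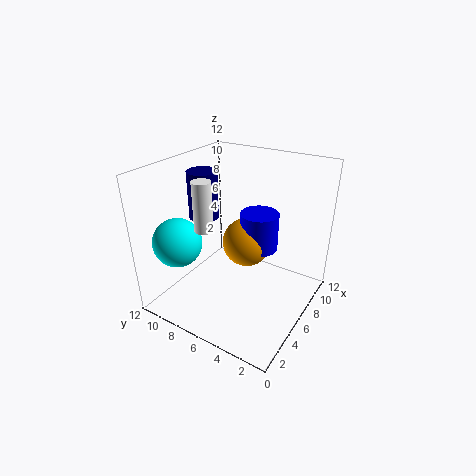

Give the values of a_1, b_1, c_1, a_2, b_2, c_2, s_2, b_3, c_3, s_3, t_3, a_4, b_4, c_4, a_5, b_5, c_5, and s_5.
a_1 = 8.75
b_1 = 6.75
c_1 = 4
a_2 = 5.75
b_2 = 9.25
c_2 = 7.25
s_2 = 1.25
b_3 = 7.75
c_3 = 7.25
s_3 = 0.75
t_3 = 4
a_4 = 2.75
b_4 = 9.75
c_4 = 6
a_5 = 9.25
b_5 = 5.75
c_5 = 3.5
s_5 = 1.75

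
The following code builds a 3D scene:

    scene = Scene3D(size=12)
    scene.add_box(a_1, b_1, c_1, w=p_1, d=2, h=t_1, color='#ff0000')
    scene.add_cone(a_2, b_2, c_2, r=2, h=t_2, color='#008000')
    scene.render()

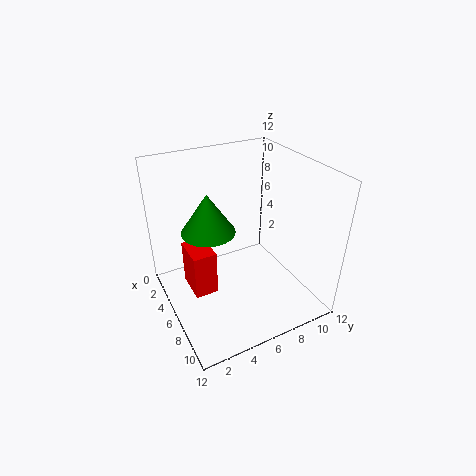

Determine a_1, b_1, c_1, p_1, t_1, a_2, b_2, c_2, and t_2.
a_1 = 3
b_1 = 2
c_1 = 1
p_1 = 3
t_1 = 4
a_2 = 7
b_2 = 3
c_2 = 8
t_2 = 3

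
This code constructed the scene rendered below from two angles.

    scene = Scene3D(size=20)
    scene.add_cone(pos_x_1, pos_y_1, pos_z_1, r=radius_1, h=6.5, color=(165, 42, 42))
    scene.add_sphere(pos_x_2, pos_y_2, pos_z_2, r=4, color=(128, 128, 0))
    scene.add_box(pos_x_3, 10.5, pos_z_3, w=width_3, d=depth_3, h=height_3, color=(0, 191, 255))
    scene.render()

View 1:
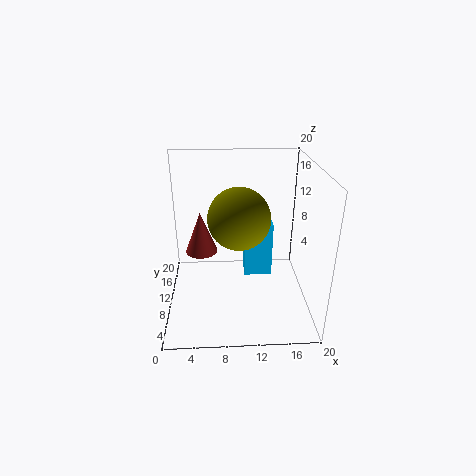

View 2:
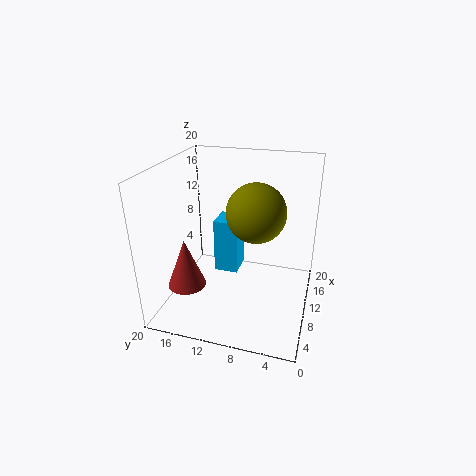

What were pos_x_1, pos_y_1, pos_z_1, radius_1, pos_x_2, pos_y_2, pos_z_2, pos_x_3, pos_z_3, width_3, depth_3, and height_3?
pos_x_1 = 4.5, pos_y_1 = 15.5, pos_z_1 = 5, radius_1 = 2.5, pos_x_2 = 10, pos_y_2 = 7.5, pos_z_2 = 14, pos_x_3 = 11, pos_z_3 = 3.5, width_3 = 4, depth_3 = 3.5, height_3 = 8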